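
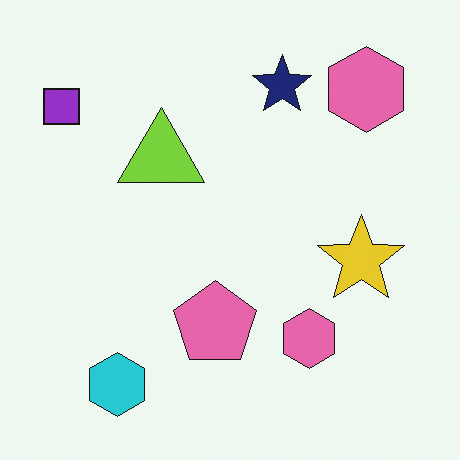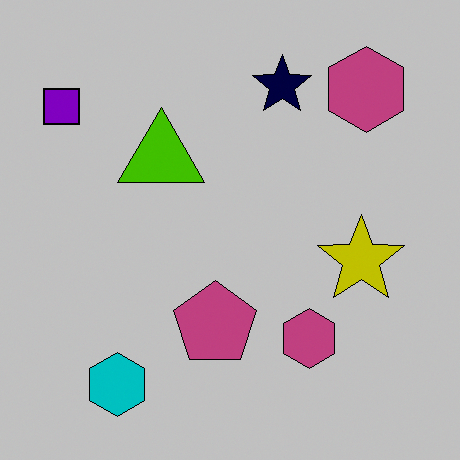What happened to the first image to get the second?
It was heavily posterized to just a handful of flat colors.

Each flat color has snapped to a coarser quantized level — most visibly, the near-white background has dropped to a flat grey.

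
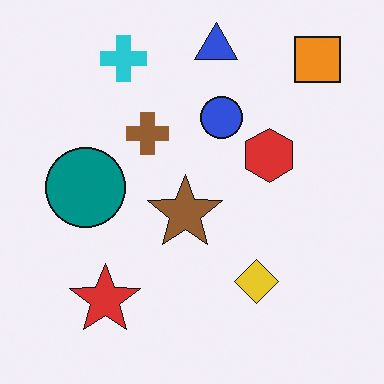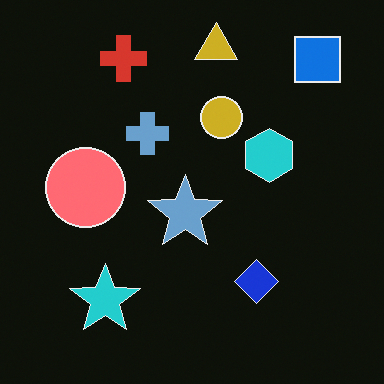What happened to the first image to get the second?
It was color-inverted (negative).

The light background has become dark and every shape's color is its complement — a photographic negative.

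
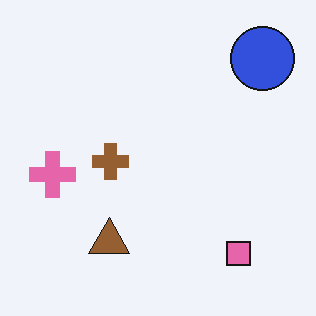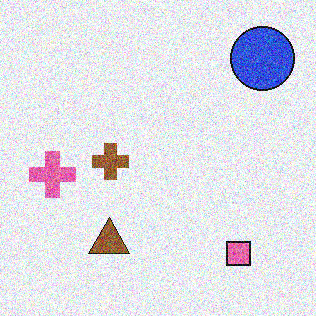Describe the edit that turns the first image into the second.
The transformation is: degraded with a thick layer of grain.

Random speckle covers the whole image, including the flat background.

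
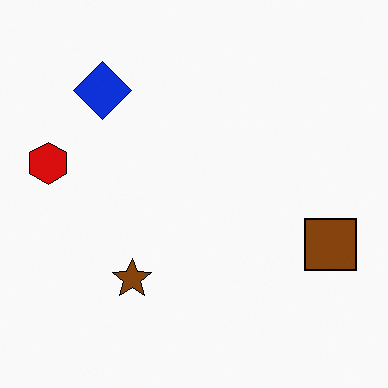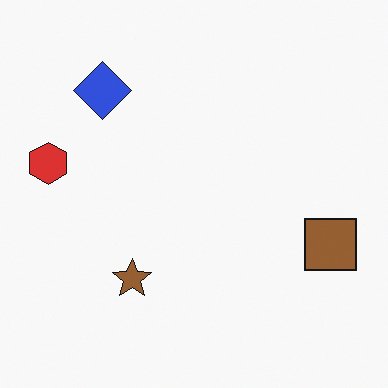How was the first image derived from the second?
The first image is the second given slightly increased contrast.

Tones are pushed away from mid-grey across the whole image — a global contrast change.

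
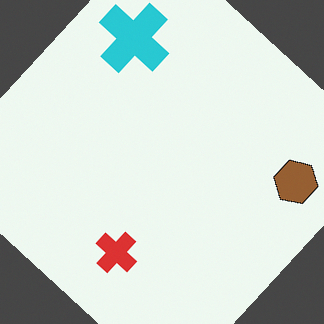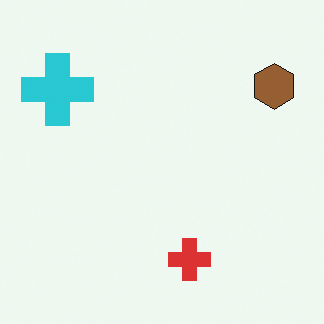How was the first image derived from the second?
This is the original image rotated clockwise by a large amount — several tens of degrees.

Every shape is tilted by the same angle and the image corners show triangular fill wedges — a whole-image rotation by a non-right angle.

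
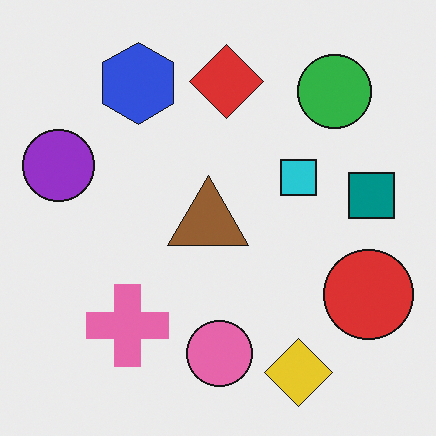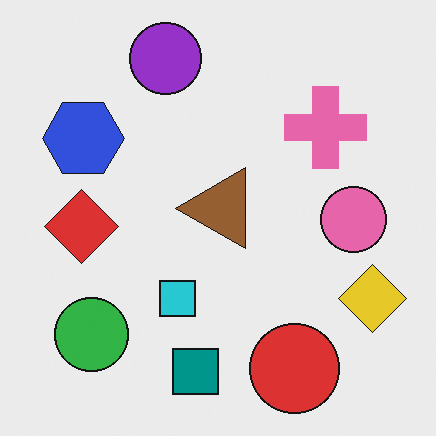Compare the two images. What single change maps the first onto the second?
The transformation is: transposed (reflected across the top-left ↔ bottom-right diagonal).

Shapes have swapped their row and column positions — what was in the top-right is now in the bottom-left — a diagonal reflection.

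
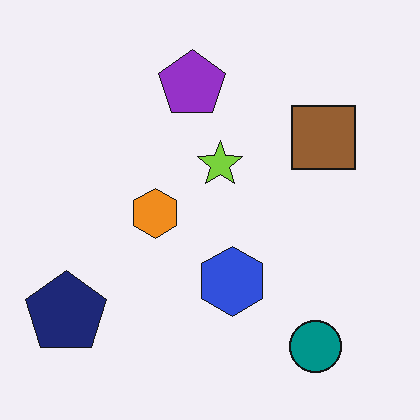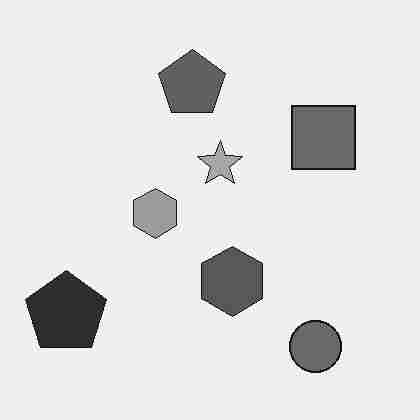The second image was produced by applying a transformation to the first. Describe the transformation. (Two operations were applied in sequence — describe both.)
This is the original image converted to grayscale, then degraded with heavy JPEG compression.

All color is removed — every shape is now a shade of grey. Blocky 8×8 compression artifacts appear around shape edges and the flat background shows ringing — characteristic JPEG degradation.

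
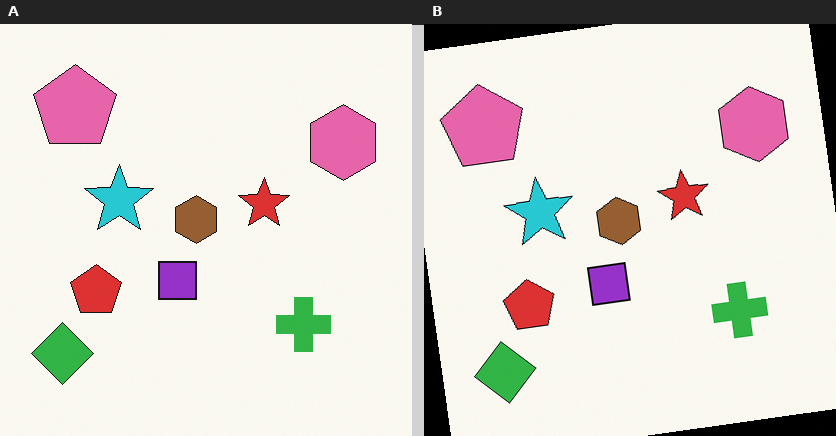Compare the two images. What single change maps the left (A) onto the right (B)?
The image was rotated counter-clockwise by a few degrees.

Every shape is tilted by the same angle and the image corners show triangular fill wedges — a whole-image rotation by a non-right angle.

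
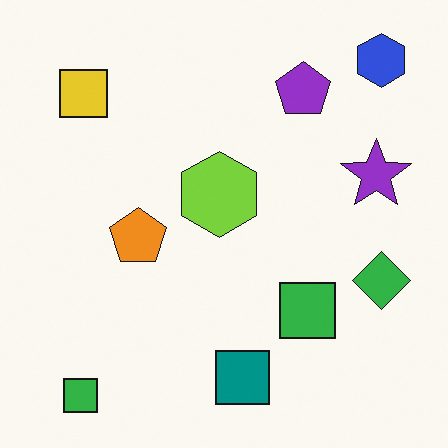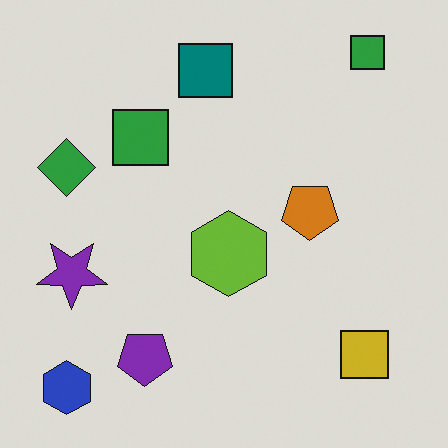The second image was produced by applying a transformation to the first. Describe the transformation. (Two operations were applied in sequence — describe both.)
The transformation is: darkened a little, then rotated 180°.

Every pixel — background and shapes alike — is uniformly darkened. The blue hexagon sits in the top-right of the first image and the bottom-left of the second — consistent with a whole-image 180° rotation.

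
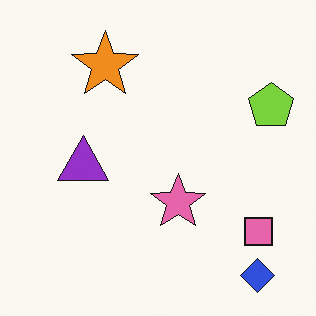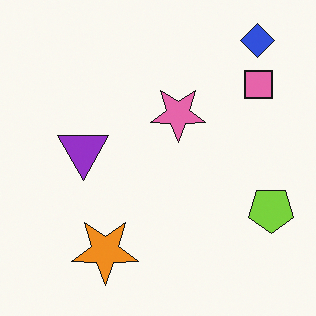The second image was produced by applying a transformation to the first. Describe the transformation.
It was flipped vertically (top ↔ bottom).

The blue diamond is in the bottom-right of the first image and the top-right of the second — shapes on opposite sides of the horizontal midline have swapped in a mirror flip.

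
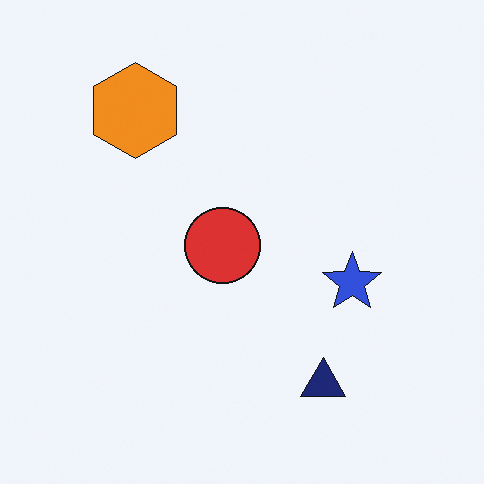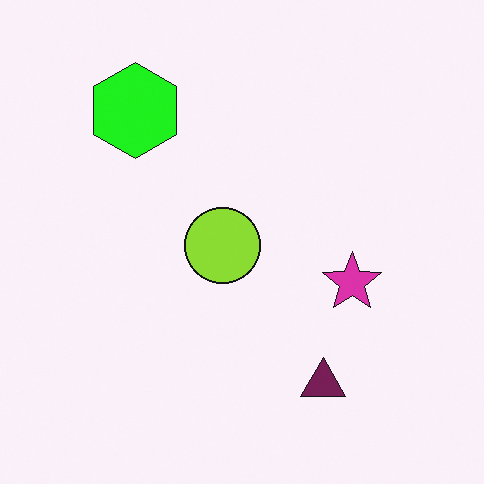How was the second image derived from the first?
It was hue-shifted through roughly a third of the color wheel.

Every shape's color has rotated by the same amount around the hue wheel — a uniform hue shift.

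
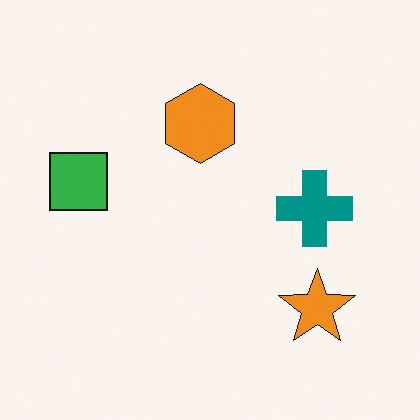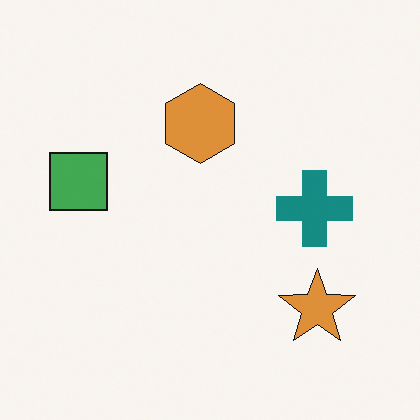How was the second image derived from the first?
This is the original image slightly desaturated.

All colors are more muted and greyish — a global saturation change.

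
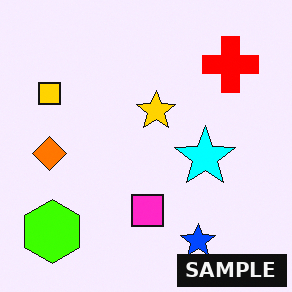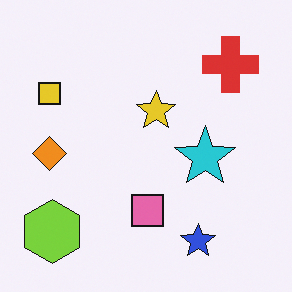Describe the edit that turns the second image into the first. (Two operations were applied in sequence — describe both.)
The transformation is: made much more vivid (saturation change), then watermarked with the text "SAMPLE" in the lower-right corner.

All colors are more vivid — a global saturation change. A dark label reading "SAMPLE" appears in the lower-right corner.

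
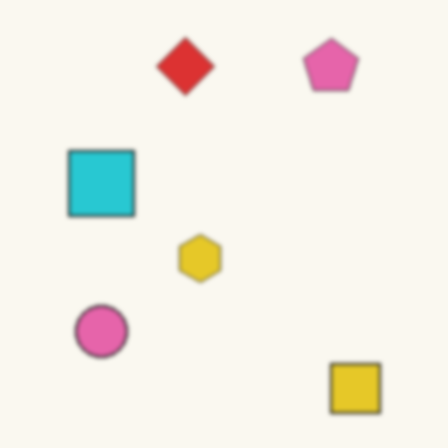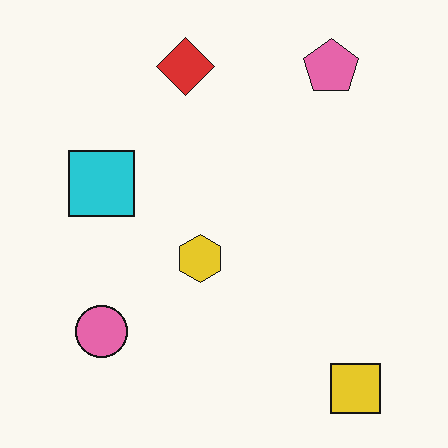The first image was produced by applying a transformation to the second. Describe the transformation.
The image was given a subtle gaussian blur.

Shape edges and outlines are uniformly softened across the whole image.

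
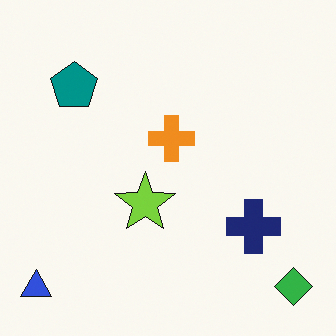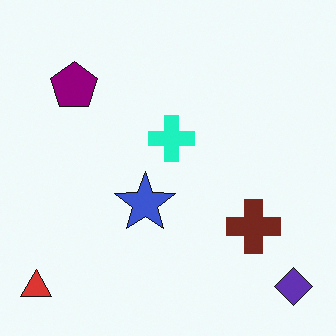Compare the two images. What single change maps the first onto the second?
The image was hue-shifted noticeably.

Every shape's color has rotated by the same amount around the hue wheel — a uniform hue shift.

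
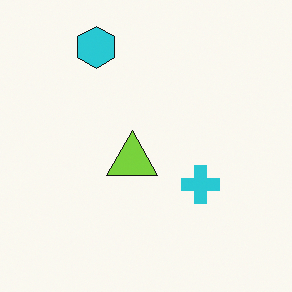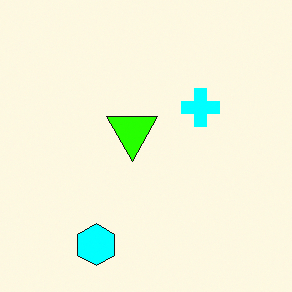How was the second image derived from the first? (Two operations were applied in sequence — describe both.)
Flipped vertically (top ↔ bottom), then made much more vivid (saturation change).

The cyan hexagon is in the top-left of the first image and the bottom-left of the second — shapes on opposite sides of the horizontal midline have swapped in a mirror flip. All colors are more vivid — a global saturation change.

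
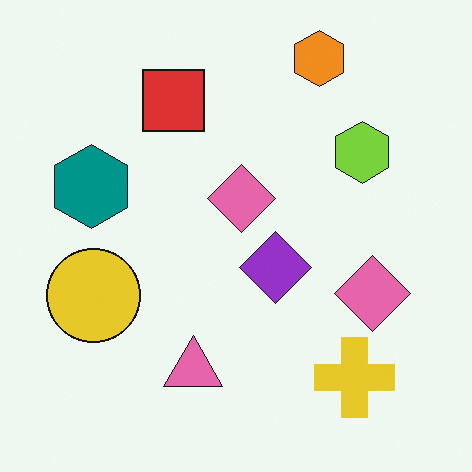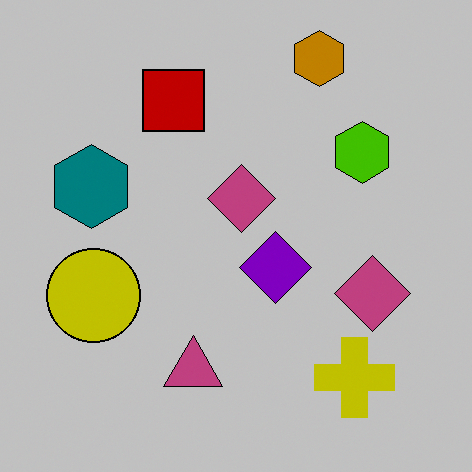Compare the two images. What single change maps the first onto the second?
The image was aggressively posterized.

Each flat color has snapped to a coarser quantized level — most visibly, the near-white background has dropped to a flat grey.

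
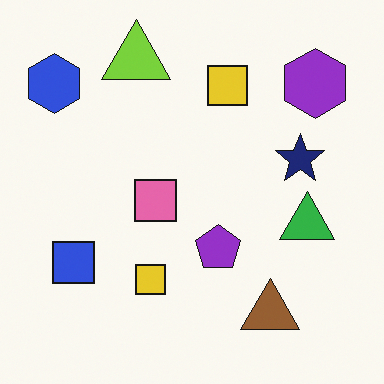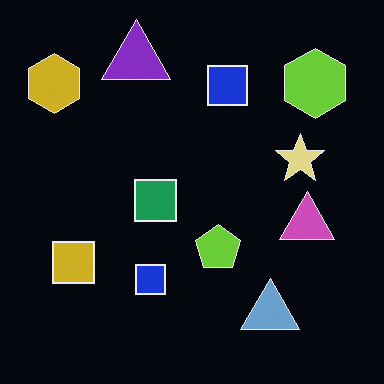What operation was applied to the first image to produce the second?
This is the original image color-inverted (negative).

The light background has become dark and every shape's color is its complement — a photographic negative.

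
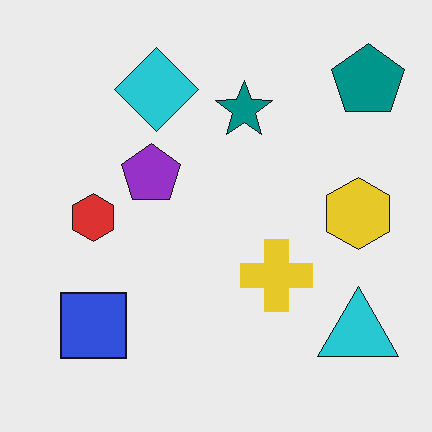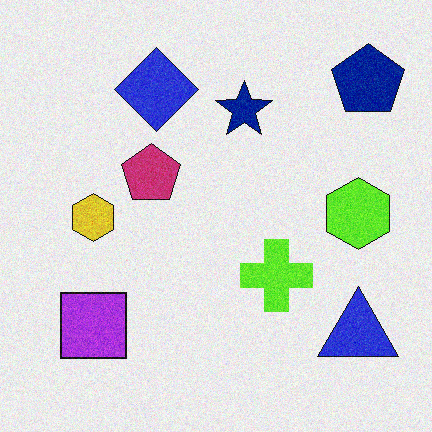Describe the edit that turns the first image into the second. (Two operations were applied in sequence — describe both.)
The second image is the first degraded with a light layer of grain, then hue-shifted by a small amount.

Random speckle covers the whole image, including the flat background. Every shape's color has rotated by the same amount around the hue wheel — a uniform hue shift.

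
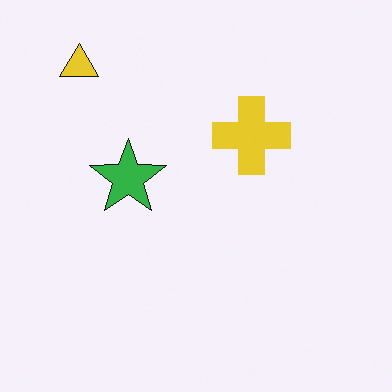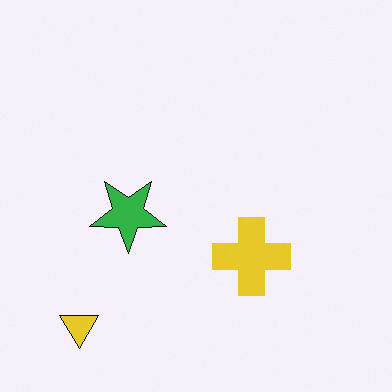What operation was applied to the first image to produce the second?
Flipped vertically (top ↔ bottom).

The yellow triangle is in the top-left of the first image and the bottom-left of the second — shapes on opposite sides of the horizontal midline have swapped in a mirror flip.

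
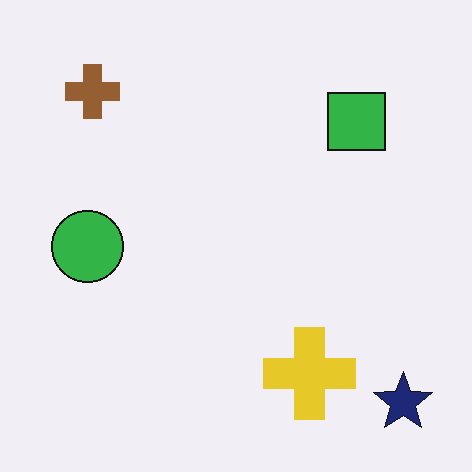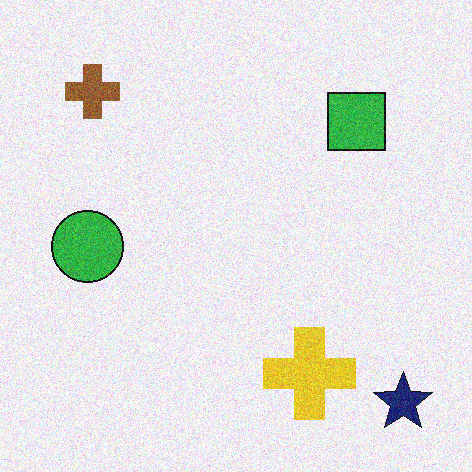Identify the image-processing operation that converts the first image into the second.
It was degraded with visible gaussian noise.

Random speckle covers the whole image, including the flat background.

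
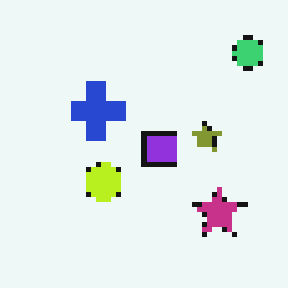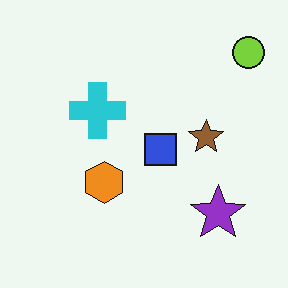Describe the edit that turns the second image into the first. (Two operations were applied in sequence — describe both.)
Hue-shifted by a small amount, then mildly pixelated.

Every shape's color has rotated by the same amount around the hue wheel — a uniform hue shift. Shapes are reduced to large square blocks; fine edges and outlines are lost — a downscale-then-upscale (mosaic) effect.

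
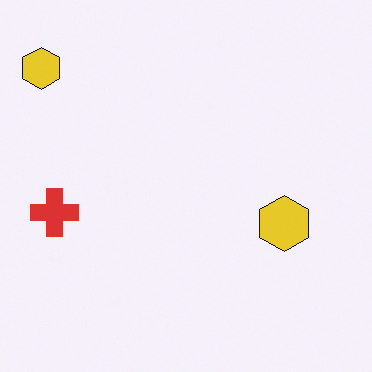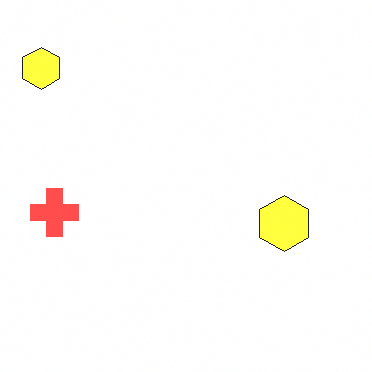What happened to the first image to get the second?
The image was brightened a lot.

Every pixel — background and shapes alike — is uniformly brightened.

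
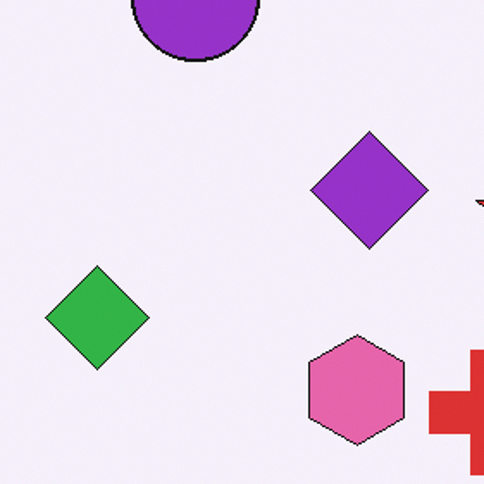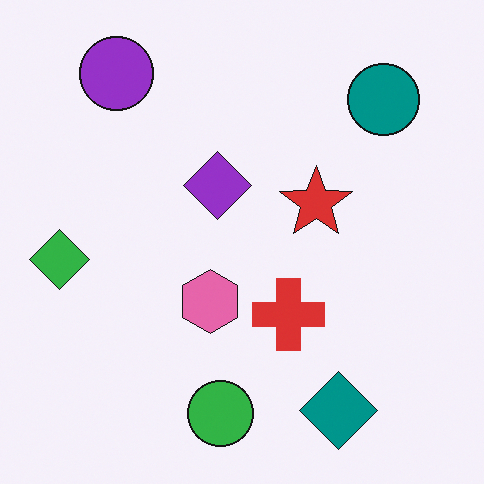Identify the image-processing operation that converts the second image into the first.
The image was cropped tightly and scaled back up.

The visible shapes are larger and the field of view is narrower; shapes near the original edges may be partly or wholly outside the frame — a crop-and-rescale.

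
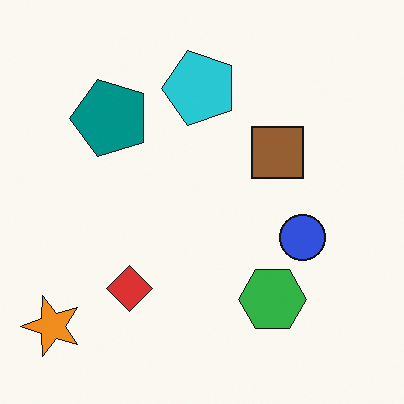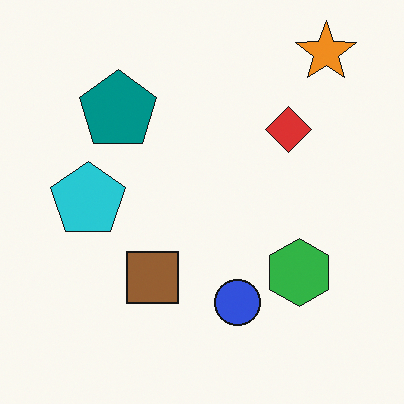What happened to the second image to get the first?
The image was transposed (reflected across the top-left ↔ bottom-right diagonal).

Shapes have swapped their row and column positions — what was in the top-right is now in the bottom-left — a diagonal reflection.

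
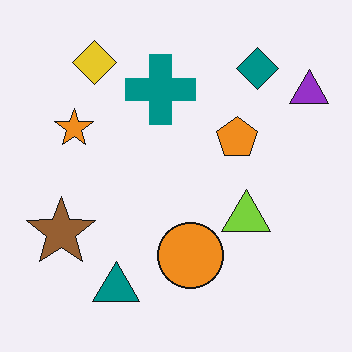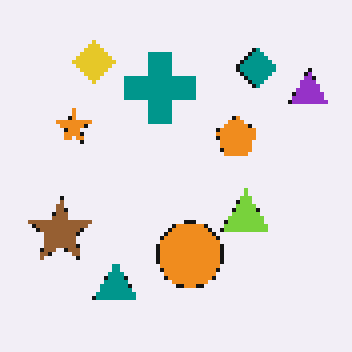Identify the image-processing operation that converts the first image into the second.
This is the original image lightly pixelated (a mild mosaic effect).

Shapes are reduced to large square blocks; fine edges and outlines are lost — a downscale-then-upscale (mosaic) effect.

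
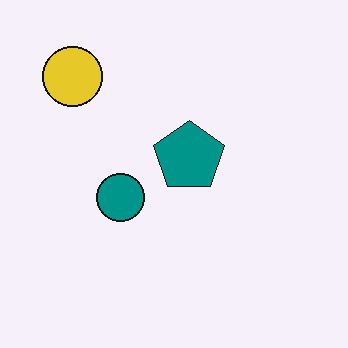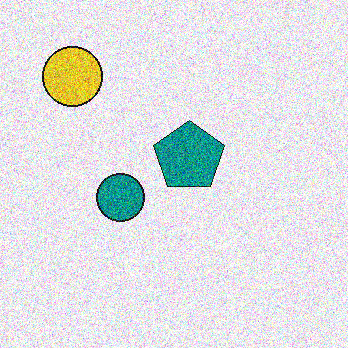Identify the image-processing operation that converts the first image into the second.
Degraded with a thick layer of grain.

Random speckle covers the whole image, including the flat background.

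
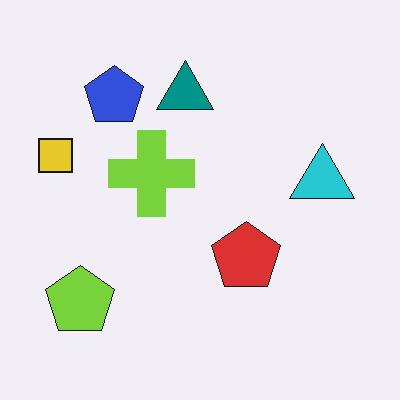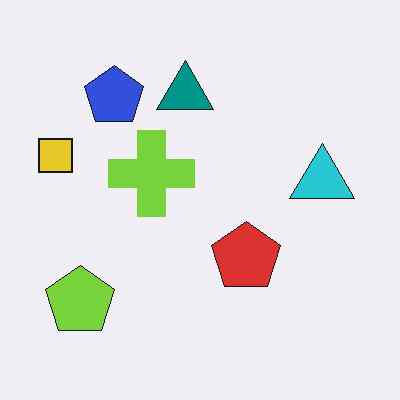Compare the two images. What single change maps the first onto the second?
The image was given moderate JPEG compression.

Blocky 8×8 compression artifacts appear around shape edges and the flat background shows ringing — characteristic JPEG degradation.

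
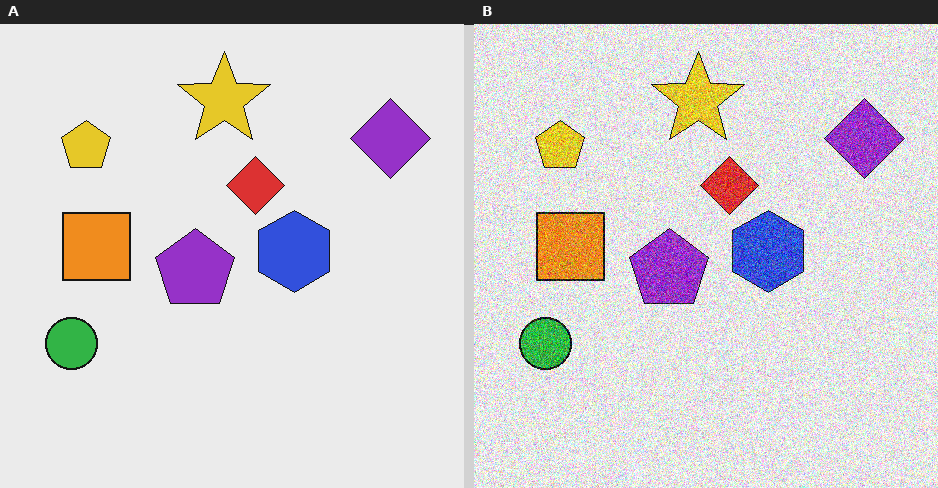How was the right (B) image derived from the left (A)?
The transformation is: degraded with strong gaussian noise.

Random speckle covers the whole image, including the flat background.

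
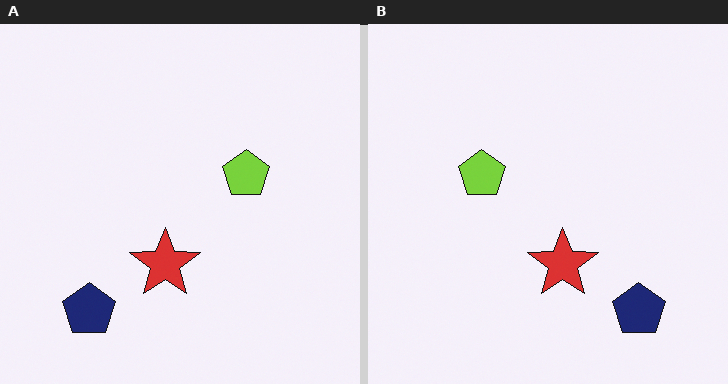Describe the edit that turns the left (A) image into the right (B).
Flipped horizontally (left ↔ right).

The navy pentagon is in the bottom-left of the left (A) image and the bottom-right of the right (B) — shapes on opposite sides of the vertical midline have swapped in a mirror flip.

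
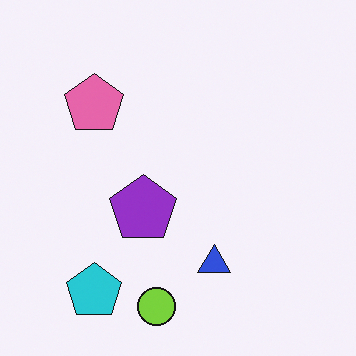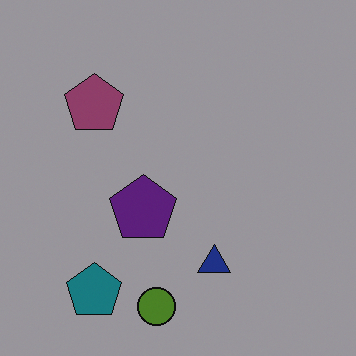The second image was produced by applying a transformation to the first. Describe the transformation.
The image was substantially darkened.

Every pixel — background and shapes alike — is uniformly darkened.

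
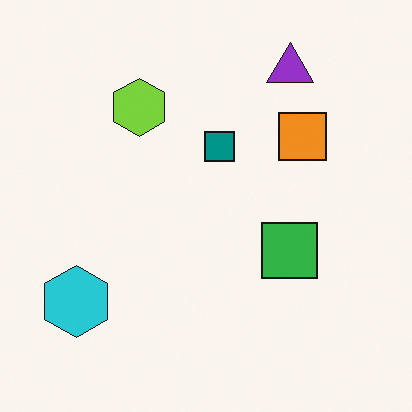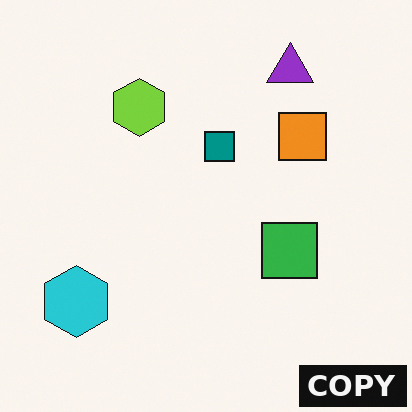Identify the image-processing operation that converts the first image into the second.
The second image is the first watermarked with the text "COPY" in the lower-right corner.

A dark label reading "COPY" appears in the lower-right corner.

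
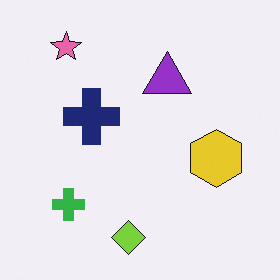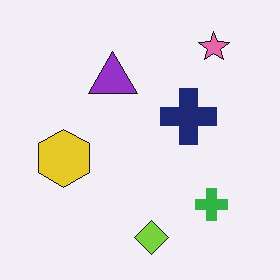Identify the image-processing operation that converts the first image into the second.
The transformation is: flipped horizontally (left ↔ right).

The yellow hexagon is in the right of the first image and the left of the second — shapes on opposite sides of the vertical midline have swapped in a mirror flip.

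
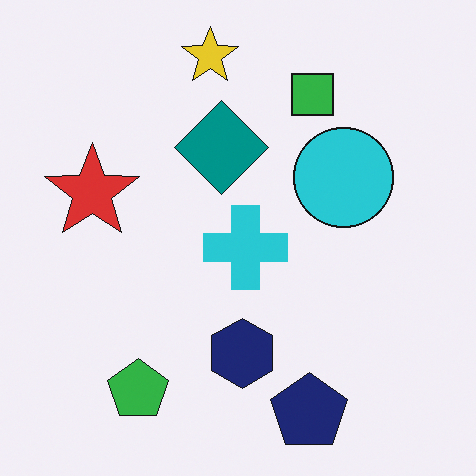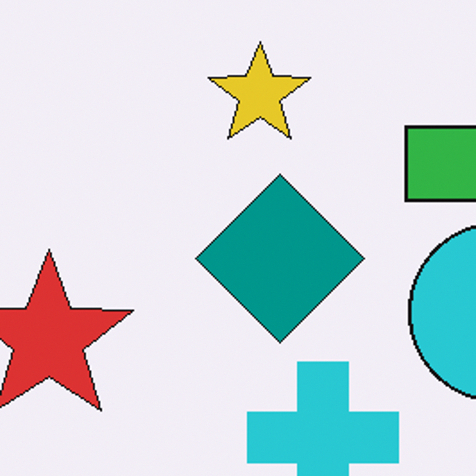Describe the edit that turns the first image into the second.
The image was cropped to a noticeably smaller region and rescaled.

The visible shapes are larger and the field of view is narrower; shapes near the original edges may be partly or wholly outside the frame — a crop-and-rescale.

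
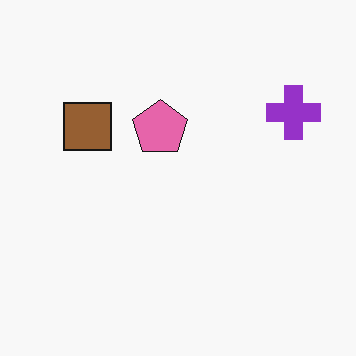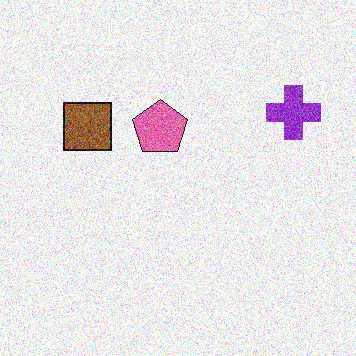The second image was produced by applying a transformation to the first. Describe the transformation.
The image was degraded with heavy additive noise.

Random speckle covers the whole image, including the flat background.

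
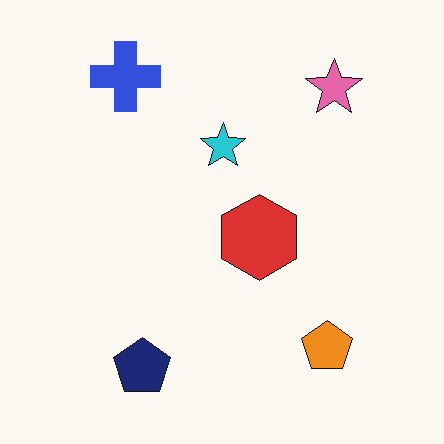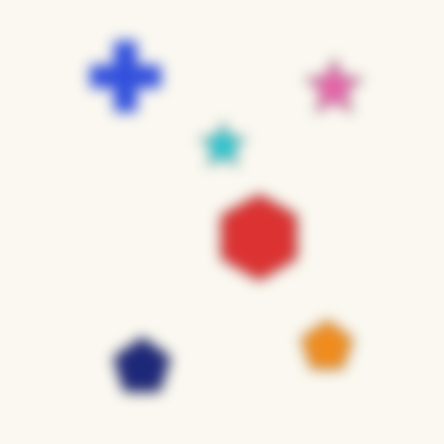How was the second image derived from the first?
It was heavily blurred.

Shape edges and outlines are uniformly softened across the whole image.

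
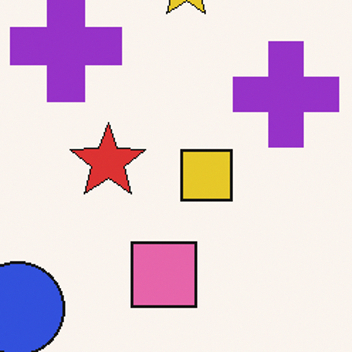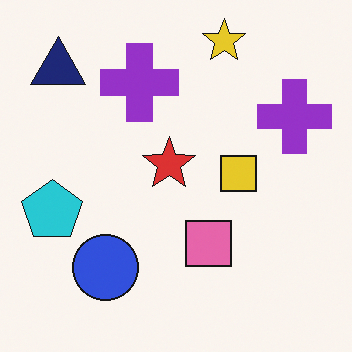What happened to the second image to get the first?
Cropped to a modestly smaller region and rescaled.

The visible shapes are larger and the field of view is narrower; shapes near the original edges may be partly or wholly outside the frame — a crop-and-rescale.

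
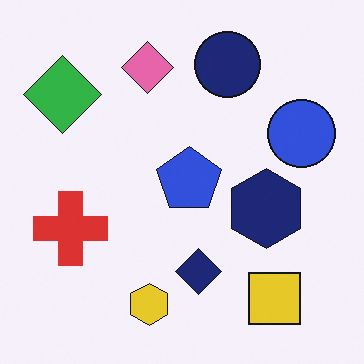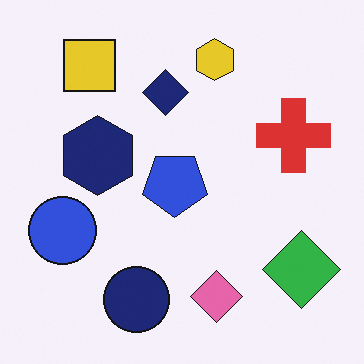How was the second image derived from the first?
The second image is the first rotated 180°.

The green diamond sits in the top-left of the first image and the bottom-right of the second — consistent with a whole-image 180° rotation.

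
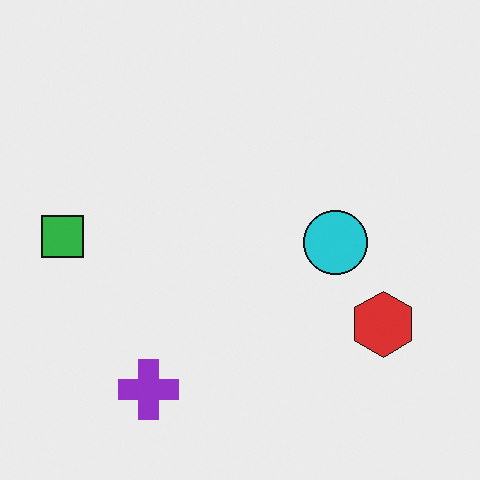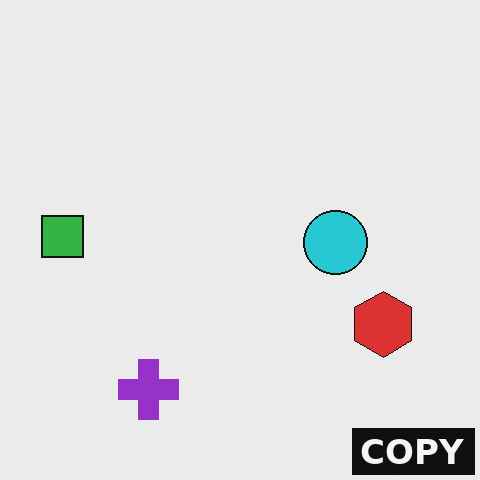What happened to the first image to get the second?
The second image is the first watermarked with the text "COPY" in the lower-right corner.

A dark label reading "COPY" appears in the lower-right corner.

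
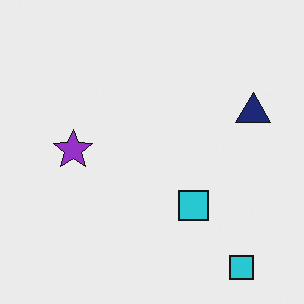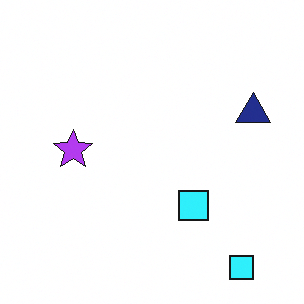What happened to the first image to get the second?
Slightly brightened.

Every pixel — background and shapes alike — is uniformly brightened.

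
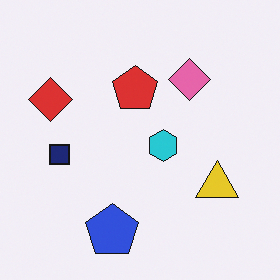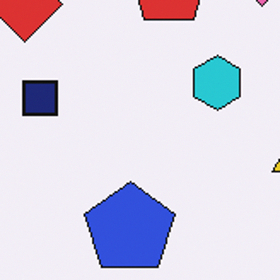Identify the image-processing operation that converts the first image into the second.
Cropped to a noticeably smaller region and rescaled.

The visible shapes are larger and the field of view is narrower; shapes near the original edges may be partly or wholly outside the frame — a crop-and-rescale.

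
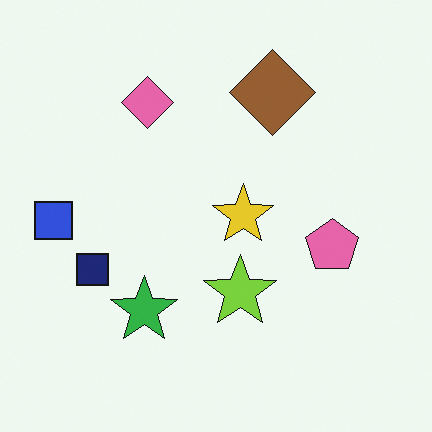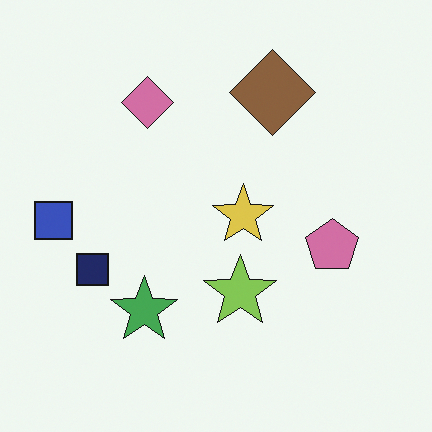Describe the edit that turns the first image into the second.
Slightly desaturated.

All colors are more muted and greyish — a global saturation change.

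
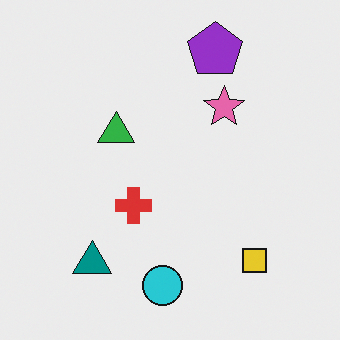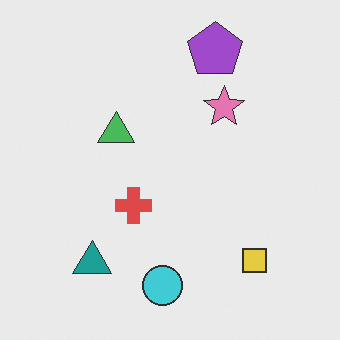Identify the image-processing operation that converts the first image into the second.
Given slightly reduced contrast.

Tones are pushed toward mid-grey across the whole image — a global contrast change.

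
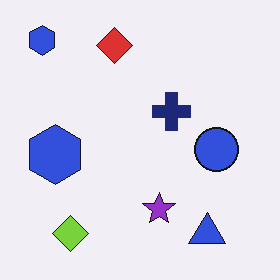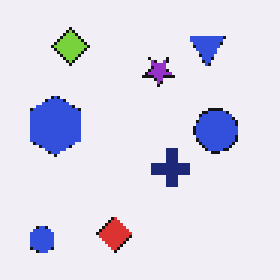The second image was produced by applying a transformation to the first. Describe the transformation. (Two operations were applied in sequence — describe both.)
This is the original image flipped vertically (top ↔ bottom), then lightly pixelated (a mild mosaic effect).

The red diamond is in the top of the first image and the bottom of the second — shapes on opposite sides of the horizontal midline have swapped in a mirror flip. Shapes are reduced to large square blocks; fine edges and outlines are lost — a downscale-then-upscale (mosaic) effect.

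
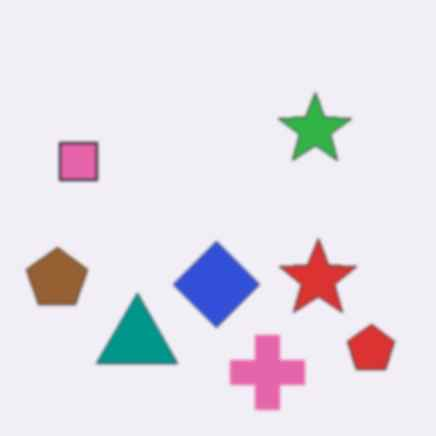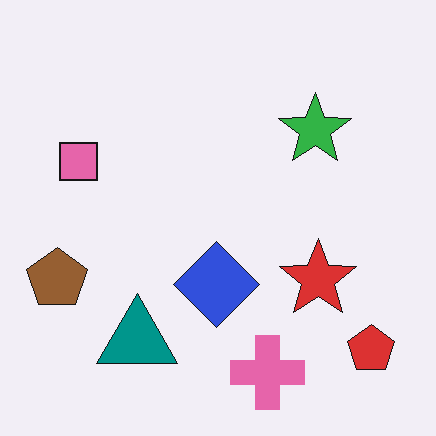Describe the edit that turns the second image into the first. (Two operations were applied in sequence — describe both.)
This is the original image lightly blurred, then JPEG-compressed with visible artifacts.

Shape edges and outlines are uniformly softened across the whole image. Blocky 8×8 compression artifacts appear around shape edges and the flat background shows ringing — characteristic JPEG degradation.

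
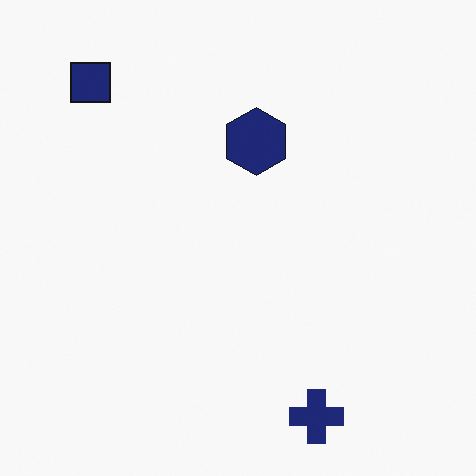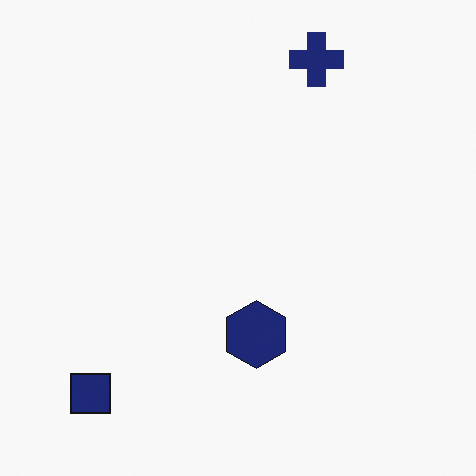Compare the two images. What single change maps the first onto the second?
Flipped vertically (top ↔ bottom).

The navy cross is in the bottom of the first image and the top of the second — shapes on opposite sides of the horizontal midline have swapped in a mirror flip.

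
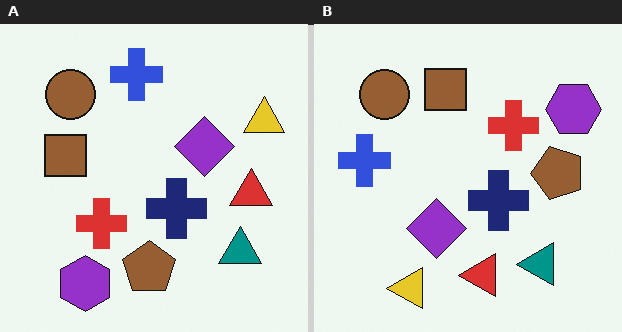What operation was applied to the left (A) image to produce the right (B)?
It was transposed (reflected across the top-left ↔ bottom-right diagonal).

Shapes have swapped their row and column positions — what was in the top-right is now in the bottom-left — a diagonal reflection.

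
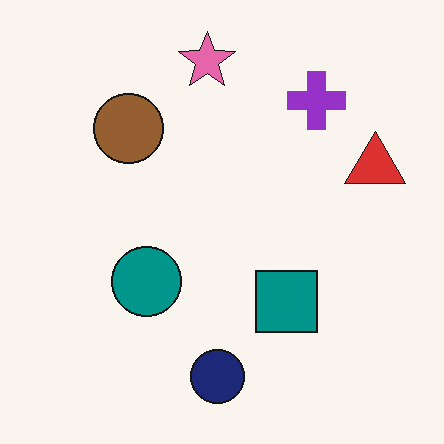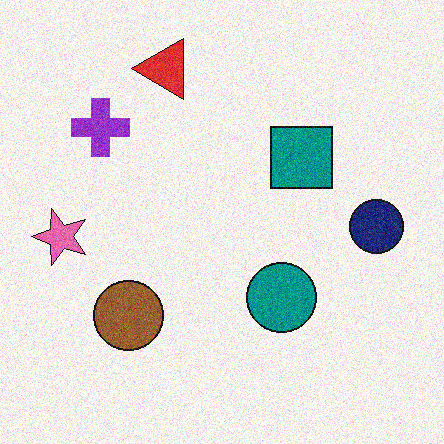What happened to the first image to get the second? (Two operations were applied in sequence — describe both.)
Degraded with moderate additive noise, then rotated 90° counter-clockwise.

Random speckle covers the whole image, including the flat background. The red triangle sits in the right of the first image and the top of the second — consistent with a whole-image 90° counter-clockwise rotation.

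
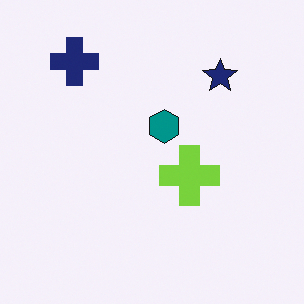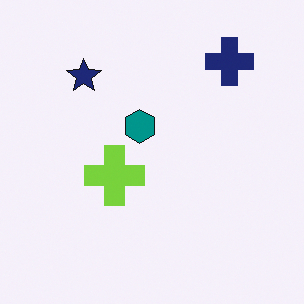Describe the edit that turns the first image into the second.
Flipped horizontally (left ↔ right).

The navy cross is in the top-left of the first image and the top-right of the second — shapes on opposite sides of the vertical midline have swapped in a mirror flip.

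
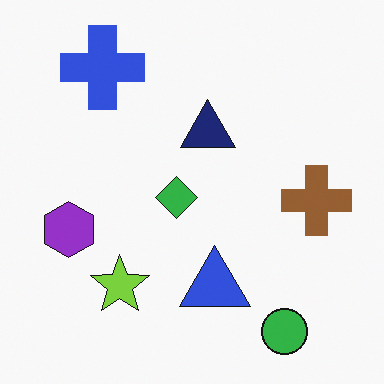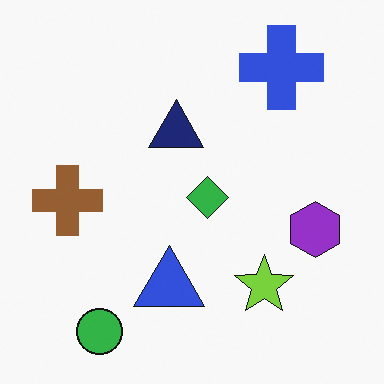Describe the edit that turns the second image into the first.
The transformation is: flipped horizontally (left ↔ right).

The brown cross is in the left of the second image and the right of the first — shapes on opposite sides of the vertical midline have swapped in a mirror flip.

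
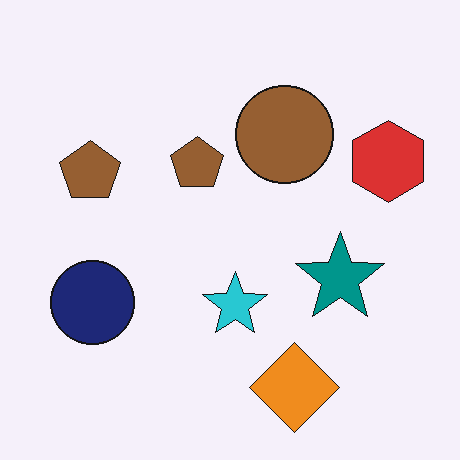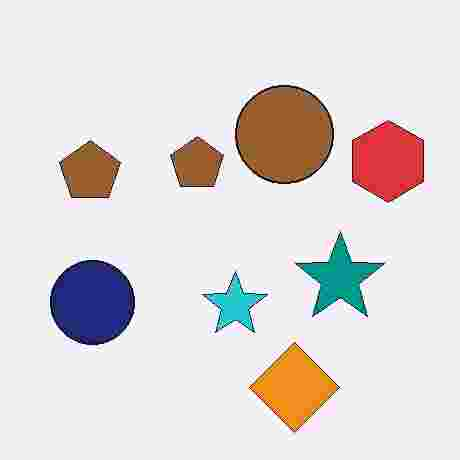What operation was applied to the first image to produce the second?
It was degraded with heavy JPEG compression.

Blocky 8×8 compression artifacts appear around shape edges and the flat background shows ringing — characteristic JPEG degradation.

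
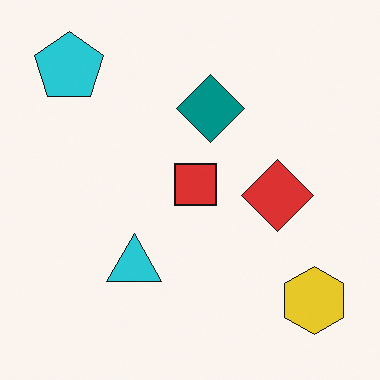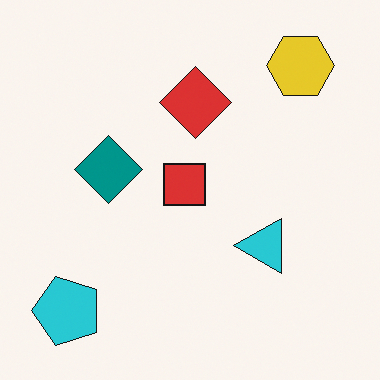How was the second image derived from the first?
It was rotated 90° counter-clockwise.

The cyan pentagon sits in the top-left of the first image and the bottom-left of the second — consistent with a whole-image 90° counter-clockwise rotation.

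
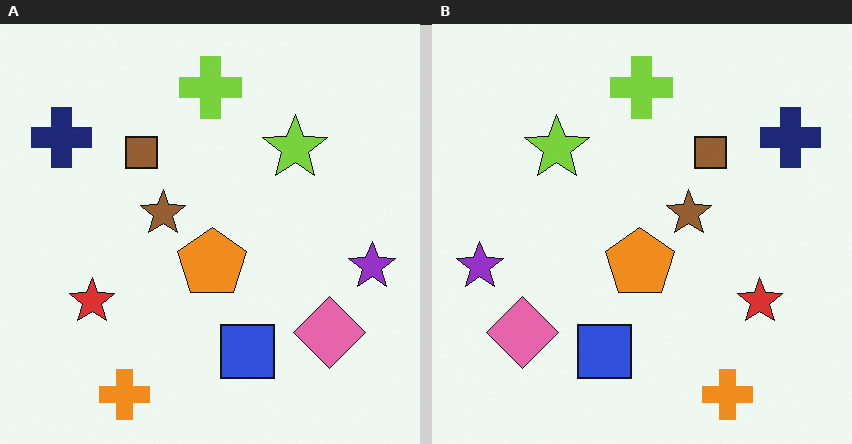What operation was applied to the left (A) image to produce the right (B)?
The transformation is: flipped horizontally (left ↔ right).

The purple star is in the right of the left (A) image and the left of the right (B) — shapes on opposite sides of the vertical midline have swapped in a mirror flip.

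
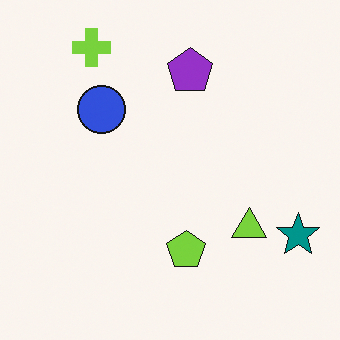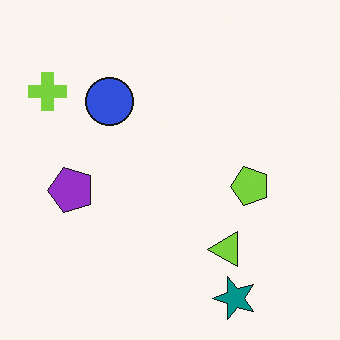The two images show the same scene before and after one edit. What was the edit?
The image was transposed (reflected across the top-left ↔ bottom-right diagonal).

Shapes have swapped their row and column positions — what was in the top-right is now in the bottom-left — a diagonal reflection.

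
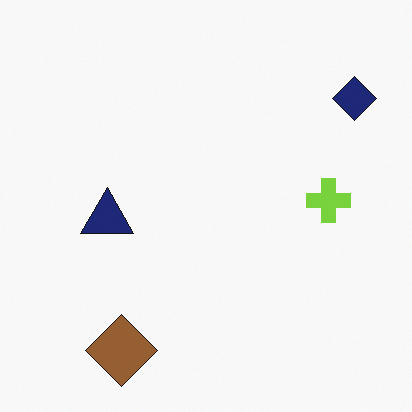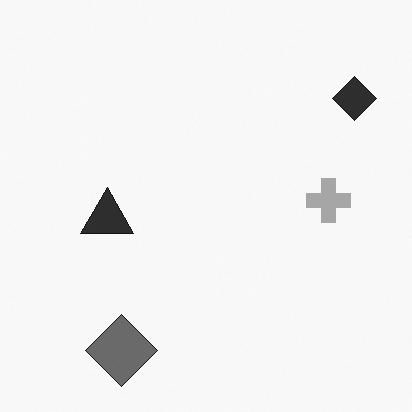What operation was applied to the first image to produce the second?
Converted to grayscale.

All color is removed — every shape is now a shade of grey.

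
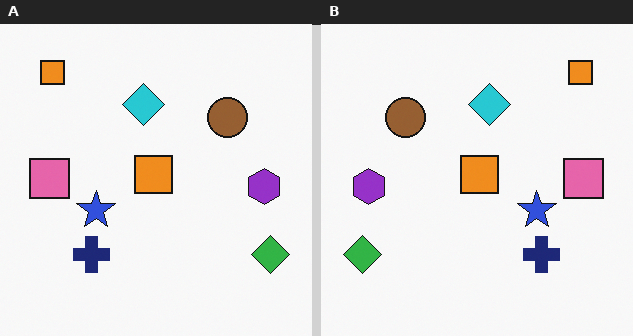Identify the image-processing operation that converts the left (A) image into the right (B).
Flipped horizontally (left ↔ right).

The green diamond is in the bottom-right of the left (A) image and the bottom-left of the right (B) — shapes on opposite sides of the vertical midline have swapped in a mirror flip.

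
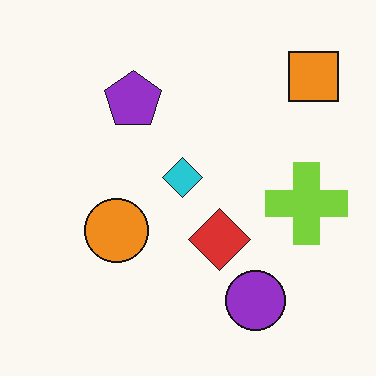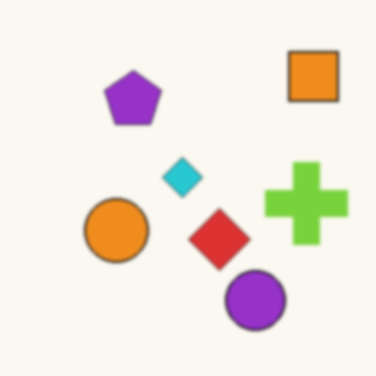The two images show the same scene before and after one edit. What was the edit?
The transformation is: given a subtle gaussian blur.

Shape edges and outlines are uniformly softened across the whole image.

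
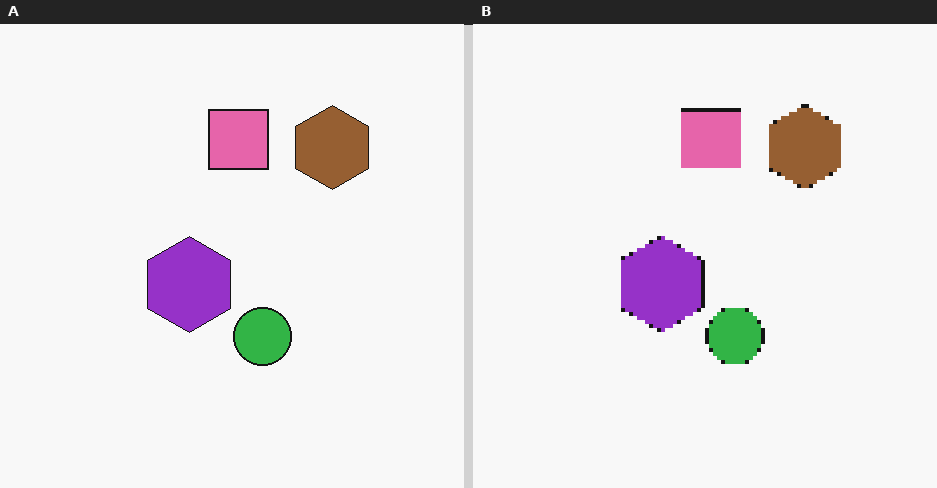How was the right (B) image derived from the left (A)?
Lightly pixelated (a mild mosaic effect).

Shapes are reduced to large square blocks; fine edges and outlines are lost — a downscale-then-upscale (mosaic) effect.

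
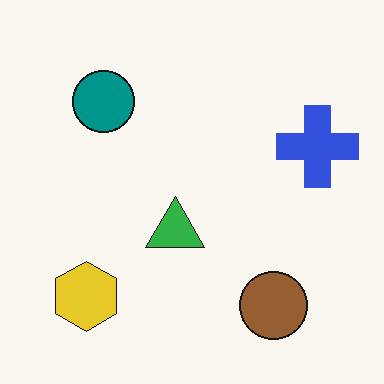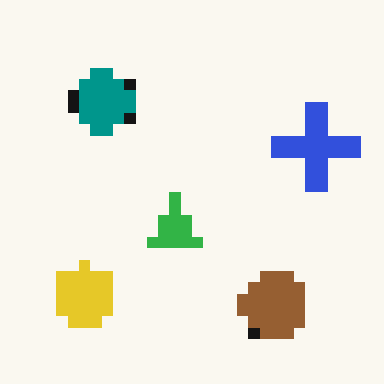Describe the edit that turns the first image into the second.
It was heavily pixelated into large blocks.

Shapes are reduced to large square blocks; fine edges and outlines are lost — a downscale-then-upscale (mosaic) effect.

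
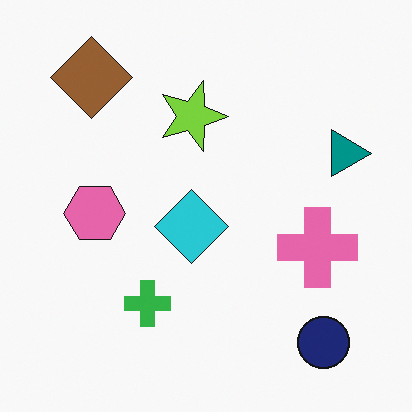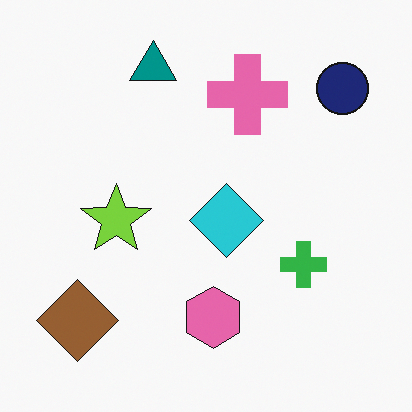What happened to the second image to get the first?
This is the original image rotated 90° clockwise.

The navy circle sits in the top-right of the second image and the bottom-right of the first — consistent with a whole-image 90° clockwise rotation.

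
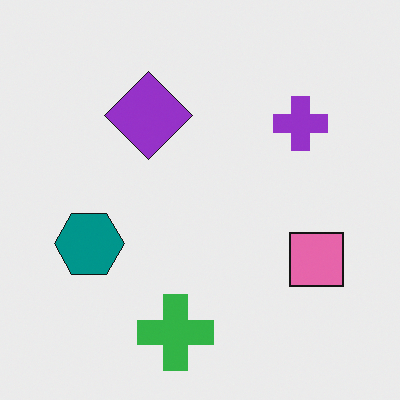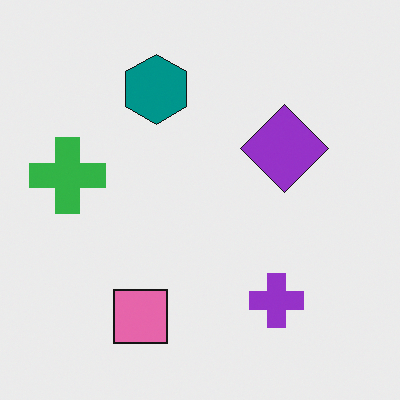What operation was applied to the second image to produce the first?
The transformation is: rotated 90° counter-clockwise.

The green cross sits in the left of the second image and the bottom of the first — consistent with a whole-image 90° counter-clockwise rotation.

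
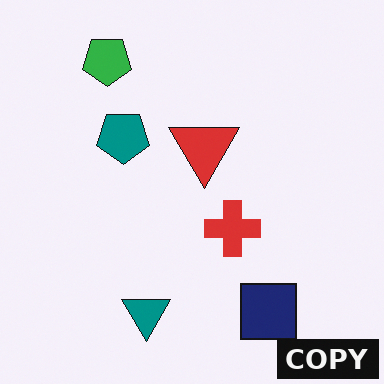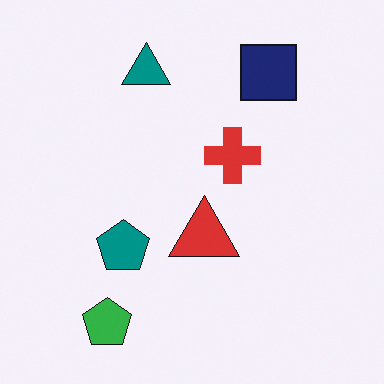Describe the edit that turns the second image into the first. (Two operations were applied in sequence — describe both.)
This is the original image flipped vertically (top ↔ bottom), then watermarked with the text "COPY" in the lower-right corner.

The green pentagon is in the bottom-left of the second image and the top-left of the first — shapes on opposite sides of the horizontal midline have swapped in a mirror flip. A dark label reading "COPY" appears in the lower-right corner.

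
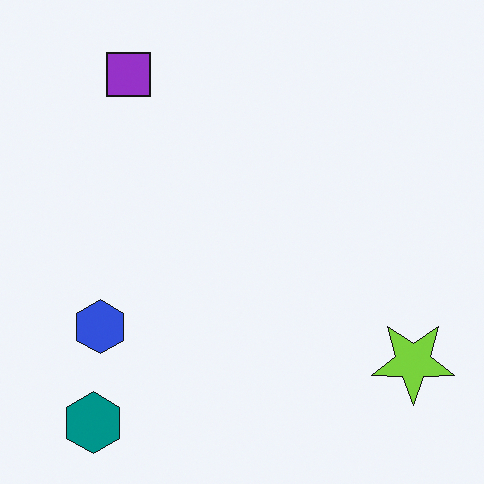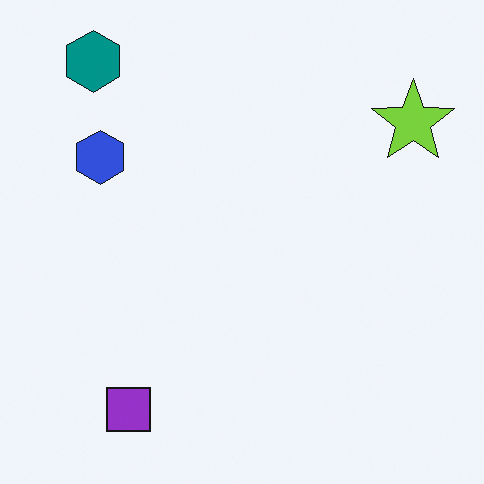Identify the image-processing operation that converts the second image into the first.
The transformation is: flipped vertically (top ↔ bottom).

The teal hexagon is in the top-left of the second image and the bottom-left of the first — shapes on opposite sides of the horizontal midline have swapped in a mirror flip.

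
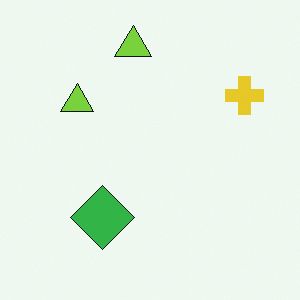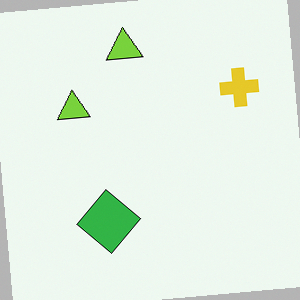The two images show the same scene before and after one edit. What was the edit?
This is the original image rotated counter-clockwise by a small amount.

Every shape is tilted by the same angle and the image corners show triangular fill wedges — a whole-image rotation by a non-right angle.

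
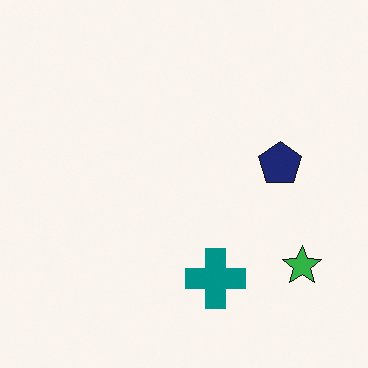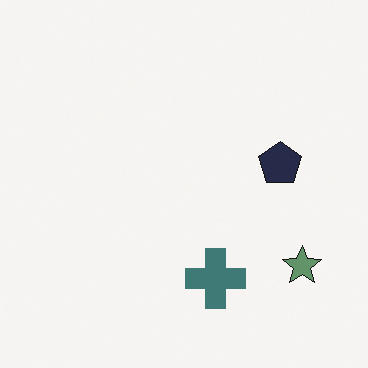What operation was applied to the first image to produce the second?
The second image is the first made much more muted (saturation change).

All colors are more muted and greyish — a global saturation change.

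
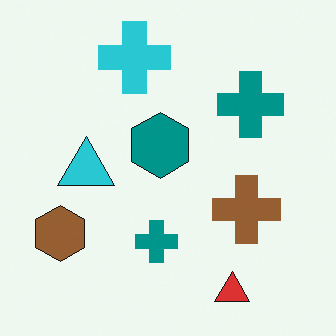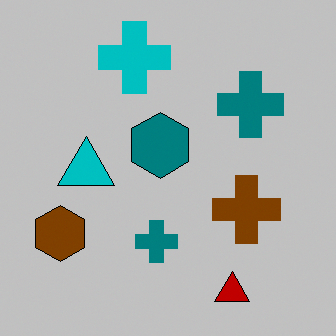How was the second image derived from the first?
The transformation is: heavily posterized to just a handful of flat colors.

Each flat color has snapped to a coarser quantized level — most visibly, the near-white background has dropped to a flat grey.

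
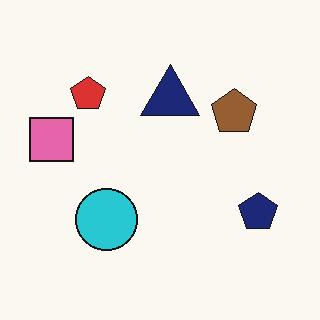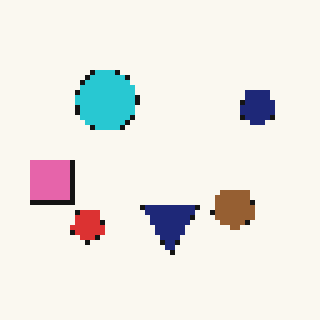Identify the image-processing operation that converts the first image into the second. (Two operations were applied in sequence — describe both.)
The image was flipped vertically (top ↔ bottom), then mildly pixelated.

The red pentagon is in the top-left of the first image and the bottom-left of the second — shapes on opposite sides of the horizontal midline have swapped in a mirror flip. Shapes are reduced to large square blocks; fine edges and outlines are lost — a downscale-then-upscale (mosaic) effect.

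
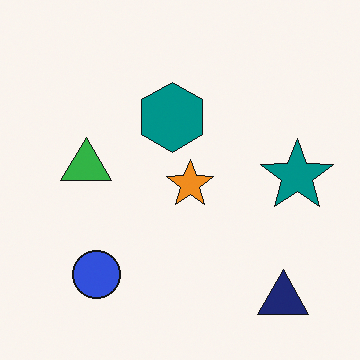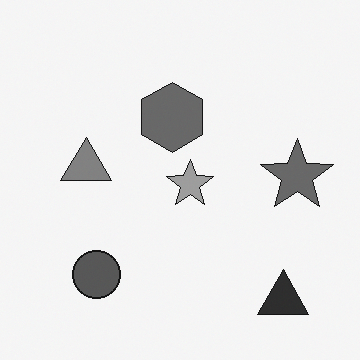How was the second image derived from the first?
The image was converted to grayscale.

All color is removed — every shape is now a shade of grey.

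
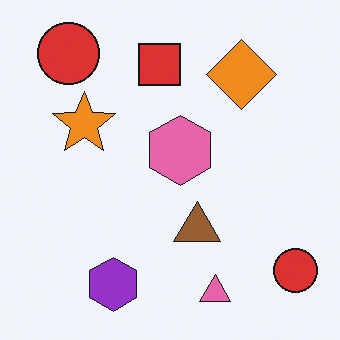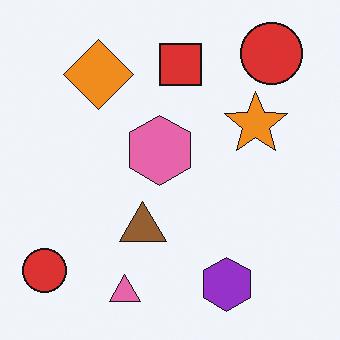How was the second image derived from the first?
The second image is the first flipped horizontally (left ↔ right).

The orange star is in the left of the first image and the right of the second — shapes on opposite sides of the vertical midline have swapped in a mirror flip.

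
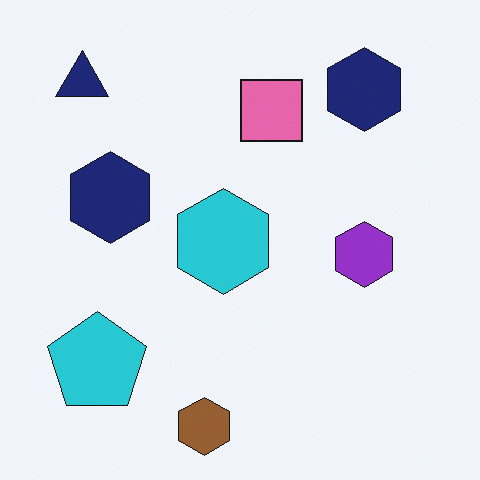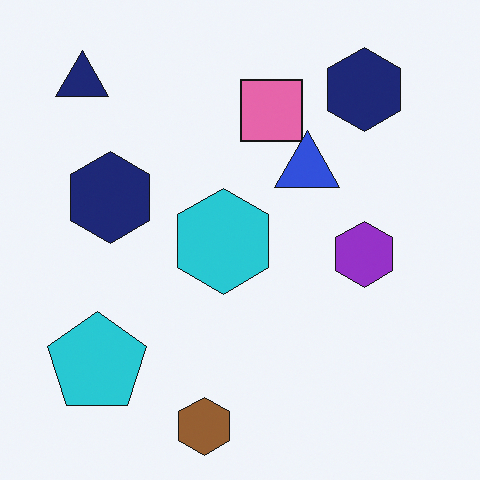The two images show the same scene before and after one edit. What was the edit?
The transformation is: overlaid with an additional blue triangle.

A blue triangle appears in the second image that is absent from the first.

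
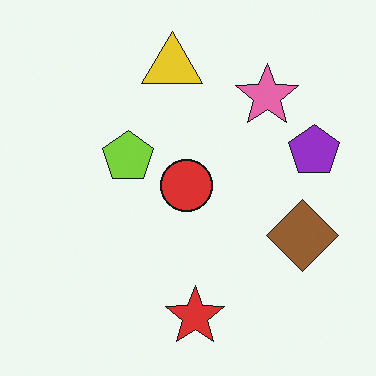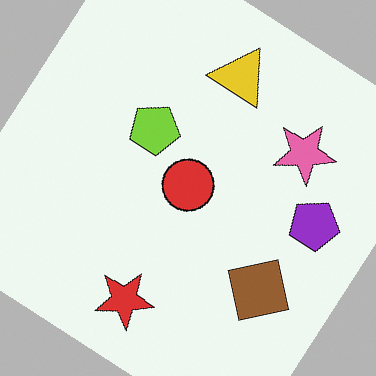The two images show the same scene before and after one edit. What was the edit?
The second image is the first rotated clockwise by a large amount — several tens of degrees.

Every shape is tilted by the same angle and the image corners show triangular fill wedges — a whole-image rotation by a non-right angle.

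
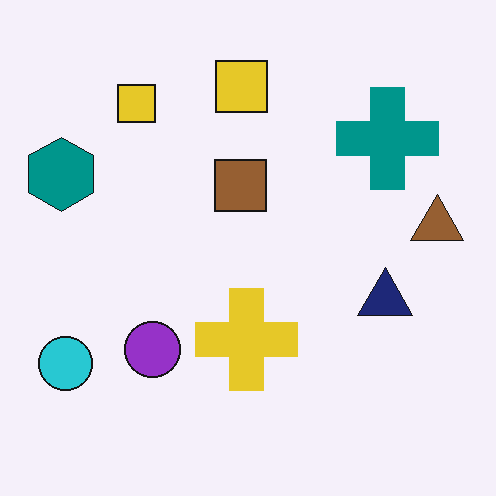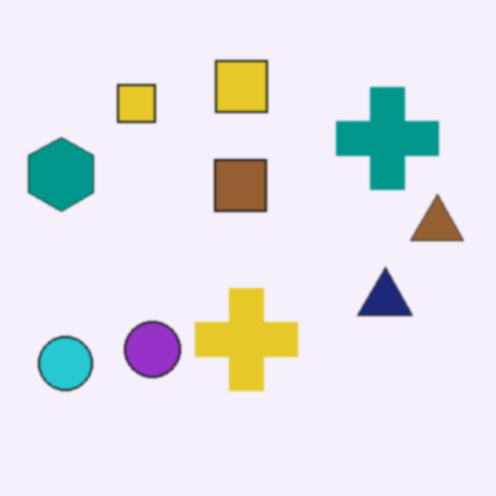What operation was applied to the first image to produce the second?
The image was slightly softened.

Shape edges and outlines are uniformly softened across the whole image.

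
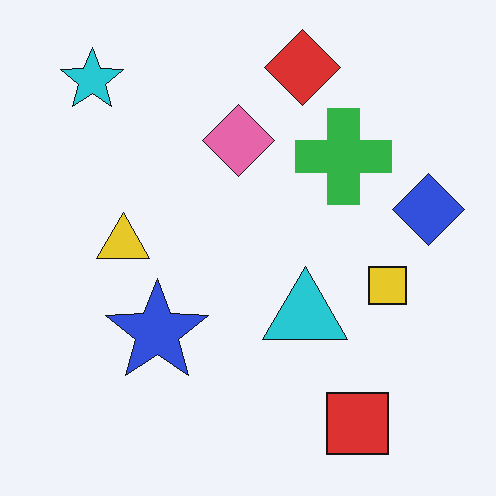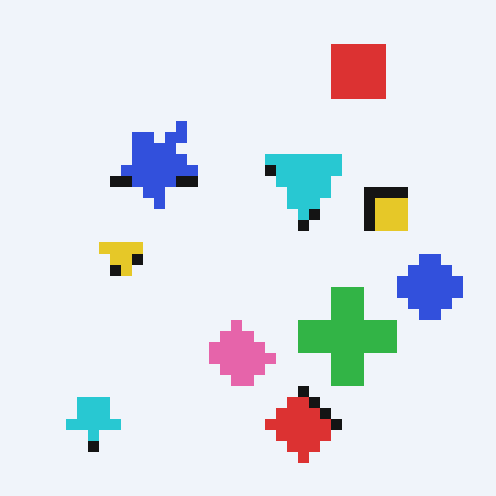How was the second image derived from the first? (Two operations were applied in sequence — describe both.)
The image was flipped vertically (top ↔ bottom), then heavily pixelated into large blocks.

The red diamond is in the top of the first image and the bottom of the second — shapes on opposite sides of the horizontal midline have swapped in a mirror flip. Shapes are reduced to large square blocks; fine edges and outlines are lost — a downscale-then-upscale (mosaic) effect.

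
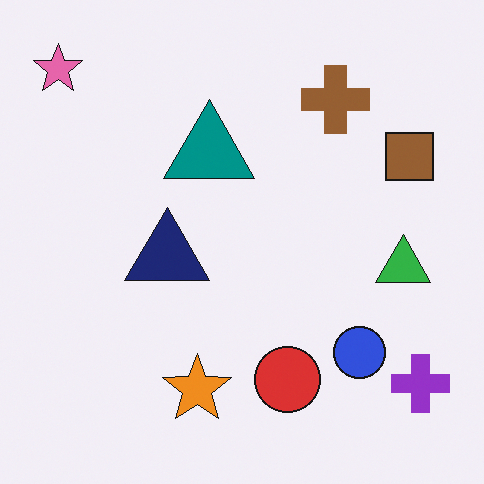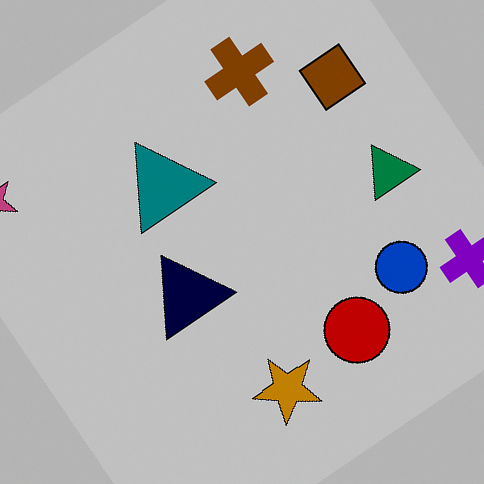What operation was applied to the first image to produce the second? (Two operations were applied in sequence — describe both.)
It was aggressively posterized, then rotated counter-clockwise by a large amount — several tens of degrees.

Each flat color has snapped to a coarser quantized level — most visibly, the near-white background has dropped to a flat grey. Every shape is tilted by the same angle and the image corners show triangular fill wedges — a whole-image rotation by a non-right angle.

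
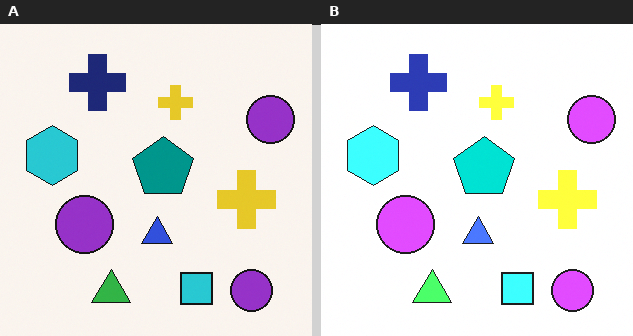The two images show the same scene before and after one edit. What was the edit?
Brightened a lot.

Every pixel — background and shapes alike — is uniformly brightened.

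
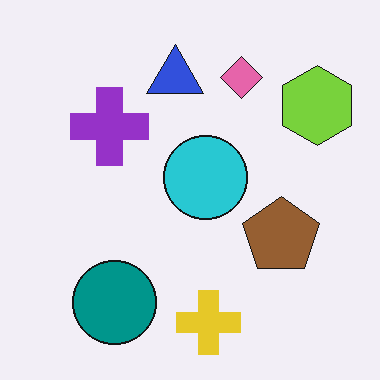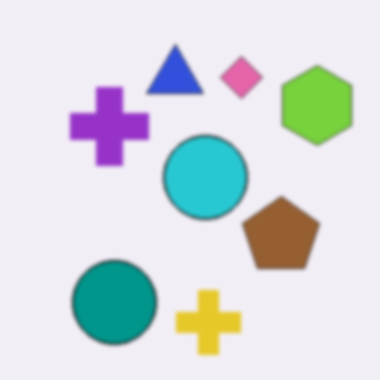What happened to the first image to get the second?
The transformation is: given a subtle gaussian blur.

Shape edges and outlines are uniformly softened across the whole image.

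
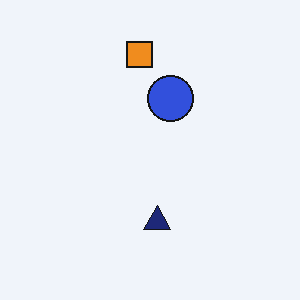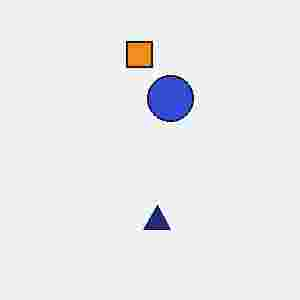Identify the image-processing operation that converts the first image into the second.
This is the original image heavily JPEG-compressed with obvious blocking artifacts.

Blocky 8×8 compression artifacts appear around shape edges and the flat background shows ringing — characteristic JPEG degradation.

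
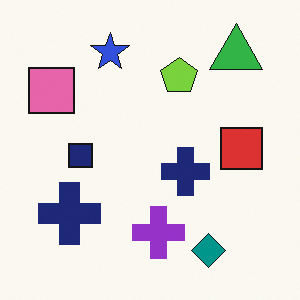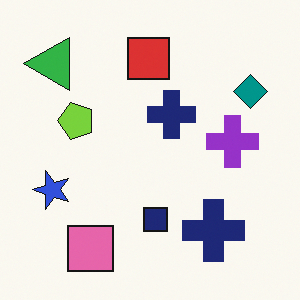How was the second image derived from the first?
The image was rotated 90° counter-clockwise.

The green triangle sits in the top-right of the first image and the top-left of the second — consistent with a whole-image 90° counter-clockwise rotation.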